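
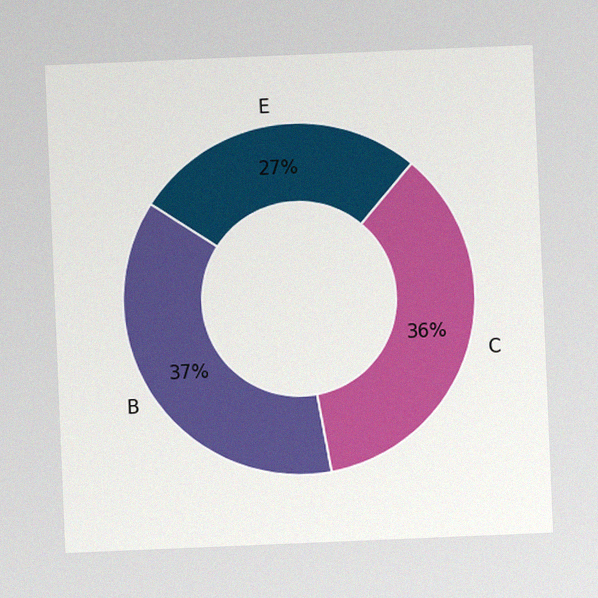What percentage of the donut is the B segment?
The chart is tilted about 2° counter-clockwise, with some photo noise. The B segment takes up 37% of the ring.

37%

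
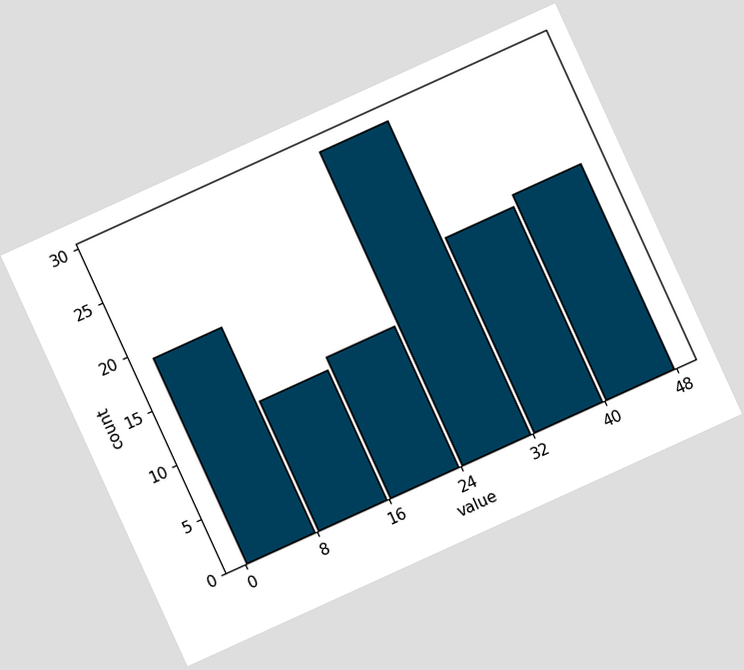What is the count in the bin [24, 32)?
29

The chart is tilted about 24° counter-clockwise. The [24, 32) bin has height 29.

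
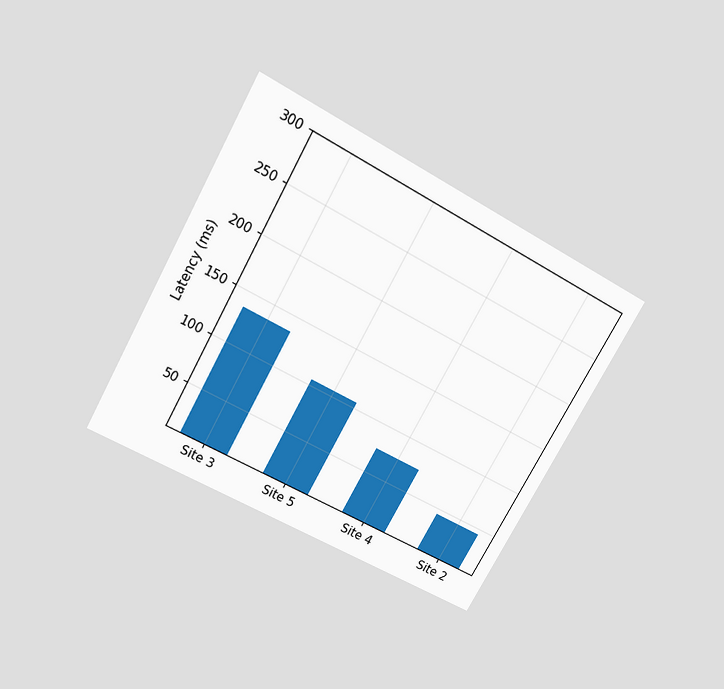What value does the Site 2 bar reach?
The chart is tilted about 29° clockwise and viewed slightly from above. Reading along the chart's y-axis, the Site 2 bar reaches 45ms.

45ms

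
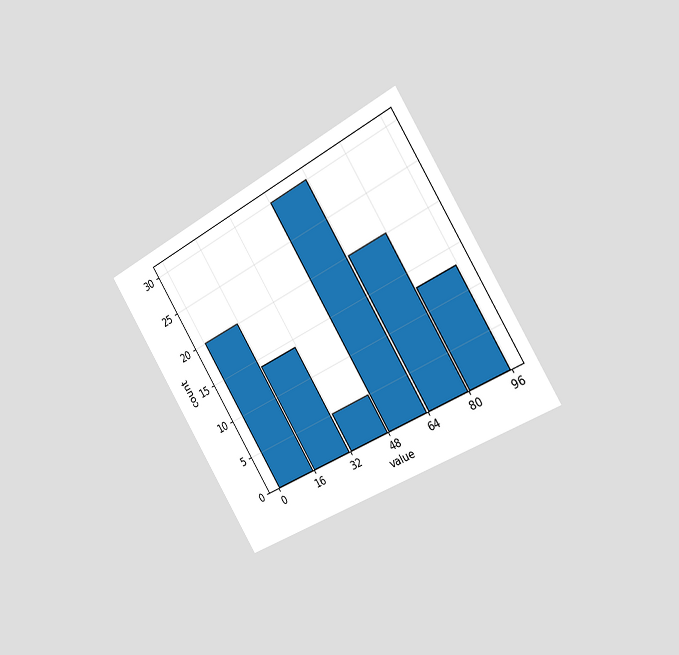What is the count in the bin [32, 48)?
The chart is tilted about 32° counter-clockwise and viewed slightly from the right. The [32, 48) bin has height 5.

5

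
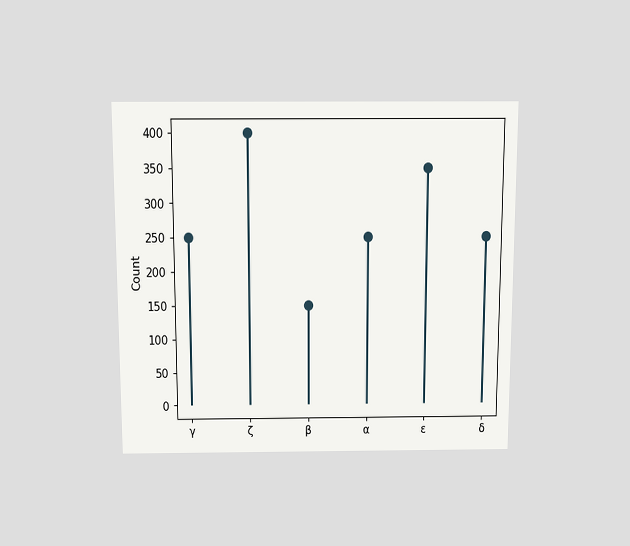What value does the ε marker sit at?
The chart is viewed slightly from above. The ε marker sits at 350.

350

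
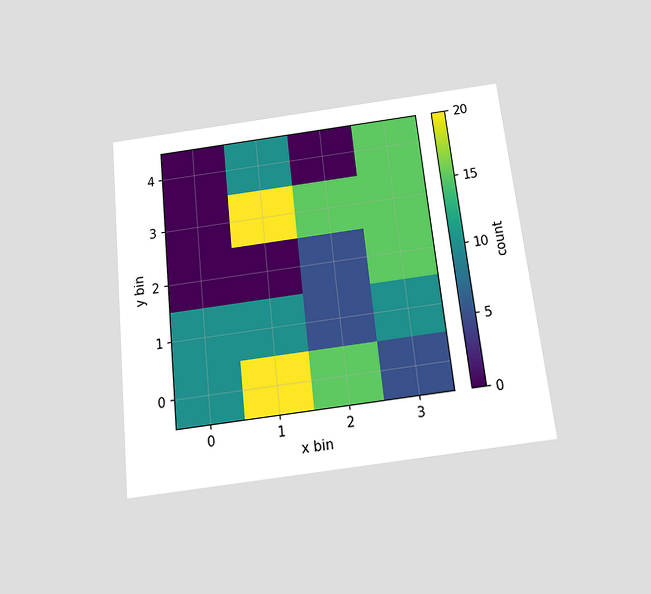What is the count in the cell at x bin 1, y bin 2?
0

The chart is tilted about 6° counter-clockwise and viewed slightly from below. Matching the cell (1, 2) against the colorbar gives 0.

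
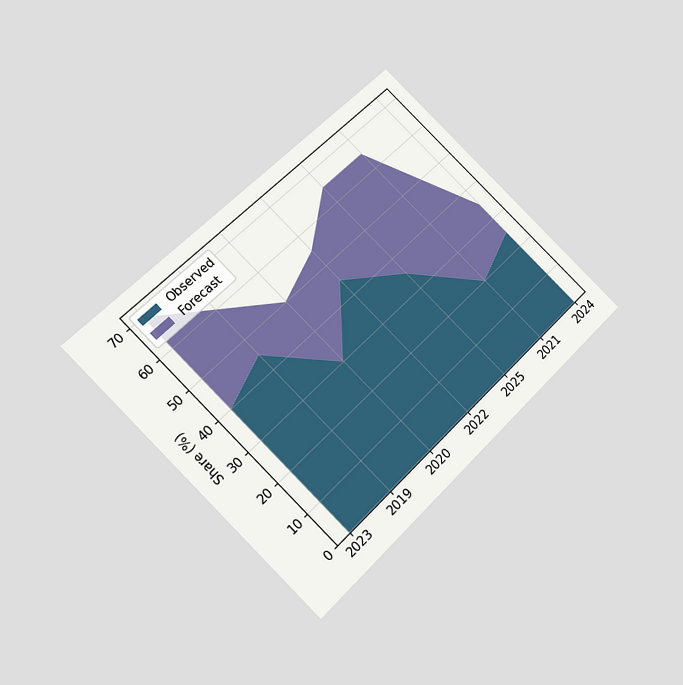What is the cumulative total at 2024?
The chart is tilted about 45° counter-clockwise and viewed at a slight angle. The stacked total at 2024 reaches 35%.

35%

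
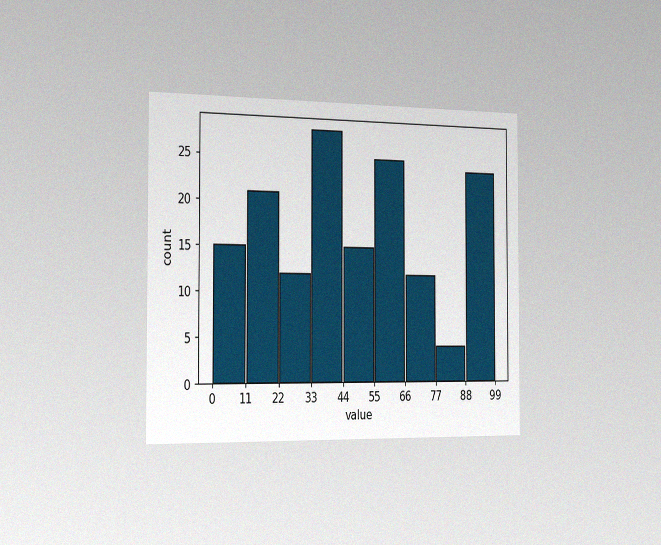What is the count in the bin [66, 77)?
The chart is viewed slightly from the left, with some photo noise. The [66, 77) bin has height 12.

12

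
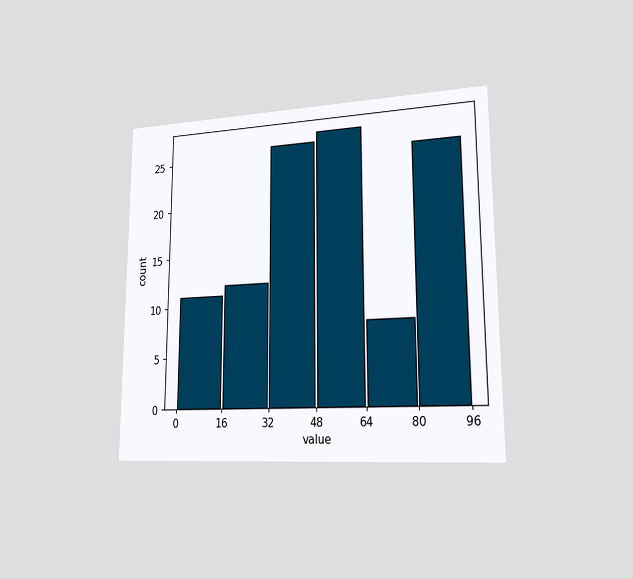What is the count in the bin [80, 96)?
The chart is viewed slightly from the right. The [80, 96) bin has height 25.

25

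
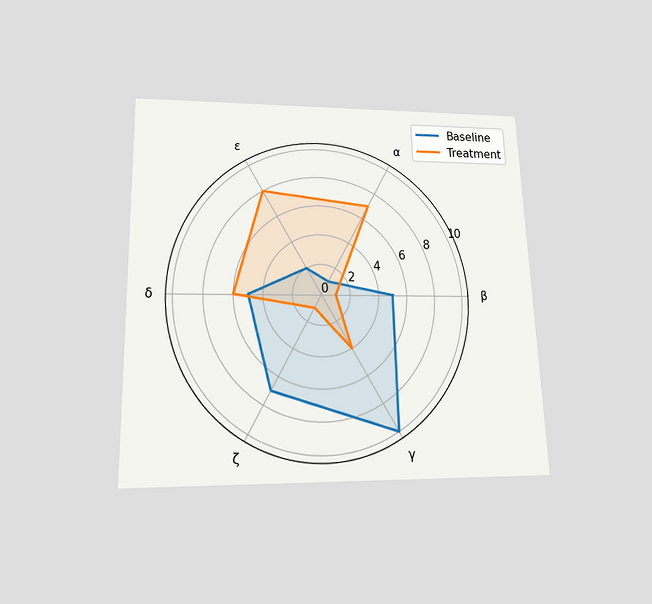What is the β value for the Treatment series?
The chart is viewed slightly from below. On the β axis, Treatment reaches 1.

1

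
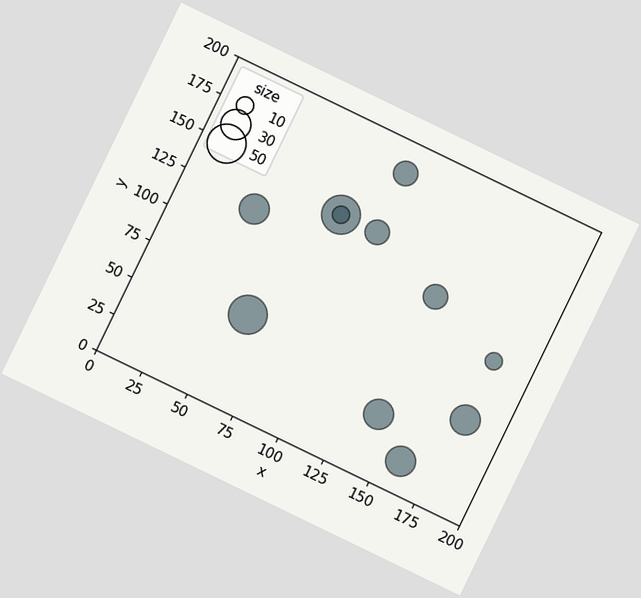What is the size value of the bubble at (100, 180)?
The chart is tilted about 26° clockwise. Matching the bubble at (100, 180) against the size legend gives 20.

20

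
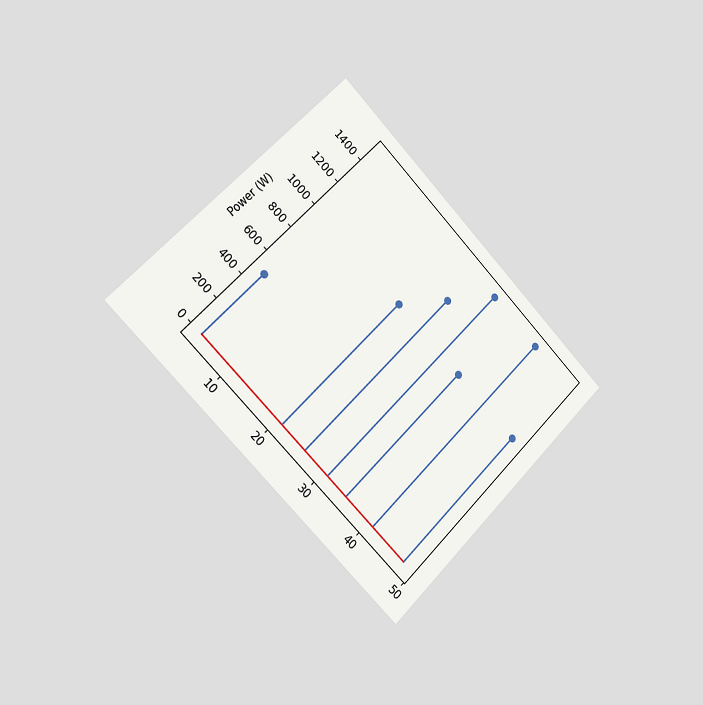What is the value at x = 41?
1500W

The chart is tilted about 45° clockwise and viewed slightly from the left. The stem at x=41 reaches 1500W.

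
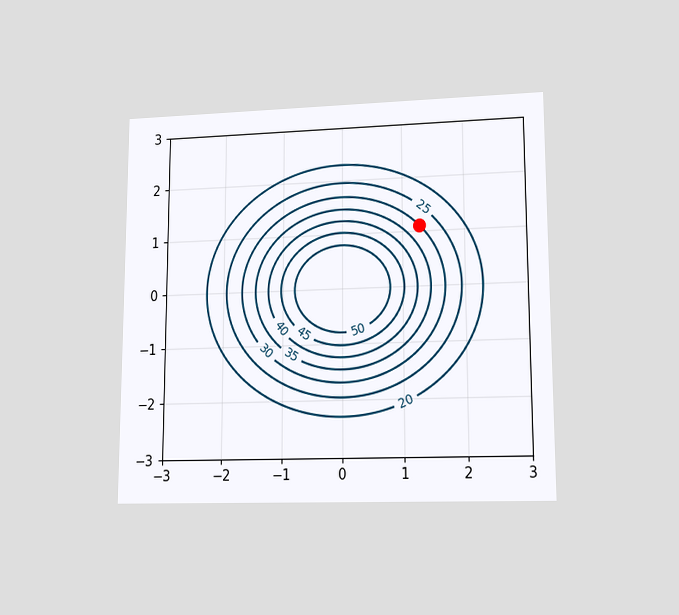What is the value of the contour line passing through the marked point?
30

The chart is viewed at a slight angle. The marked point sits on the contour labelled 30.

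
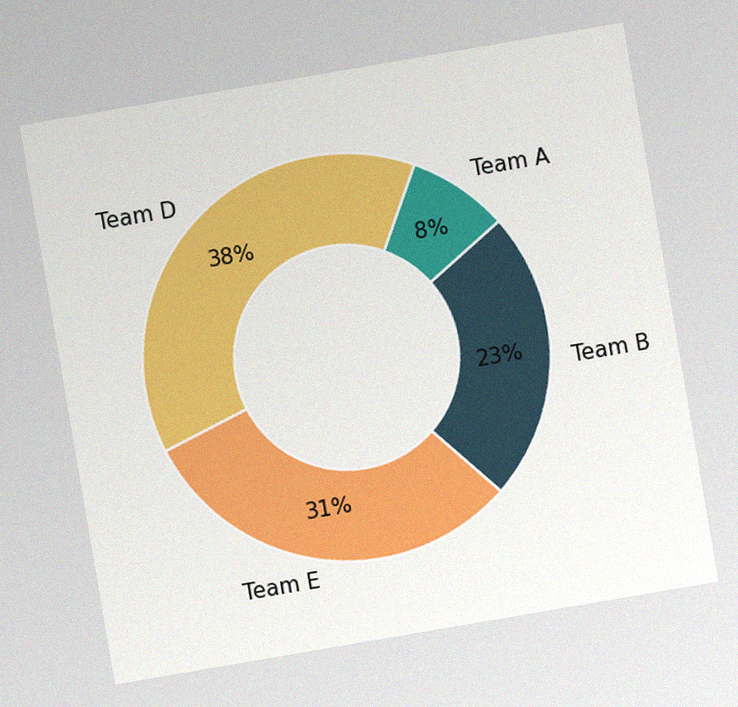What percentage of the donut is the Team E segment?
The chart is tilted about 10° counter-clockwise, with some photo noise. The Team E segment takes up 31% of the ring.

31%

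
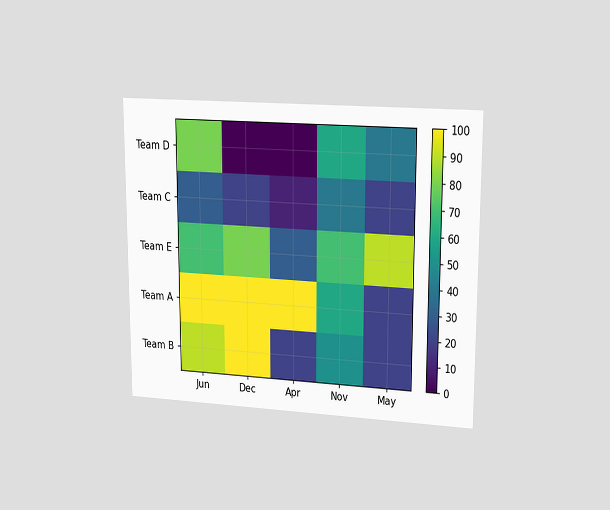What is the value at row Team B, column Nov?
50

The chart is viewed at a slight angle. Matching cell (Team B, Nov) against the colorbar gives 50.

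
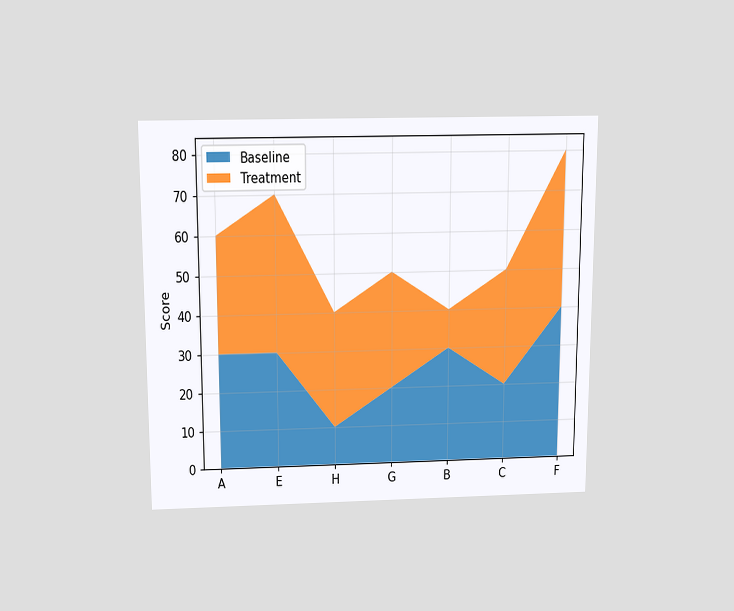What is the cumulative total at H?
40

The chart is viewed slightly from above. The stacked total at H reaches 40.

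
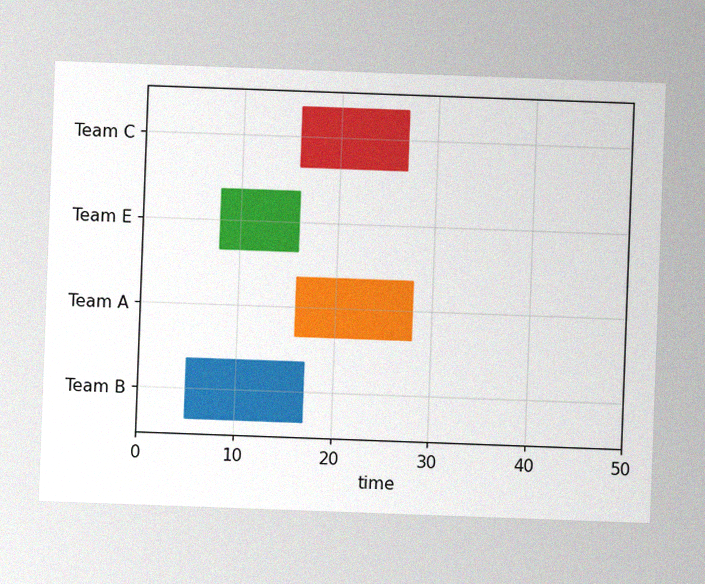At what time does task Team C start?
The chart is tilted about 2° clockwise, with some photo noise. The Team C bar begins at t=16.

16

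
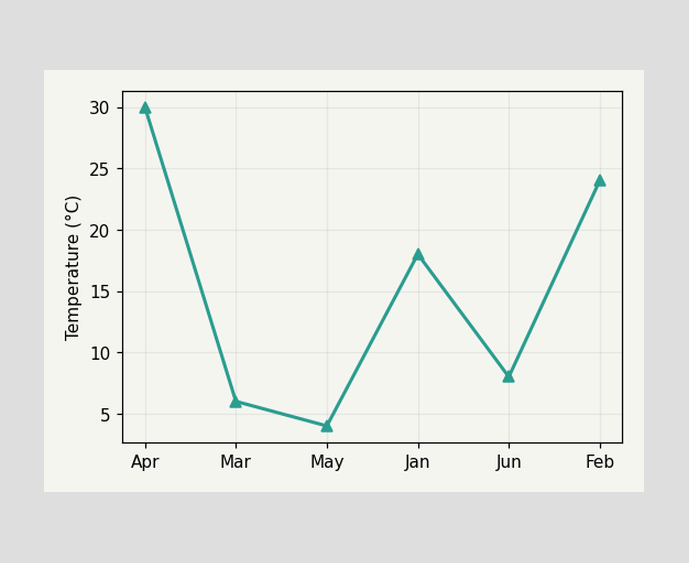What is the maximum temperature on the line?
The highest point is at Apr, and reading across to the y-axis gives 30°C.

30°C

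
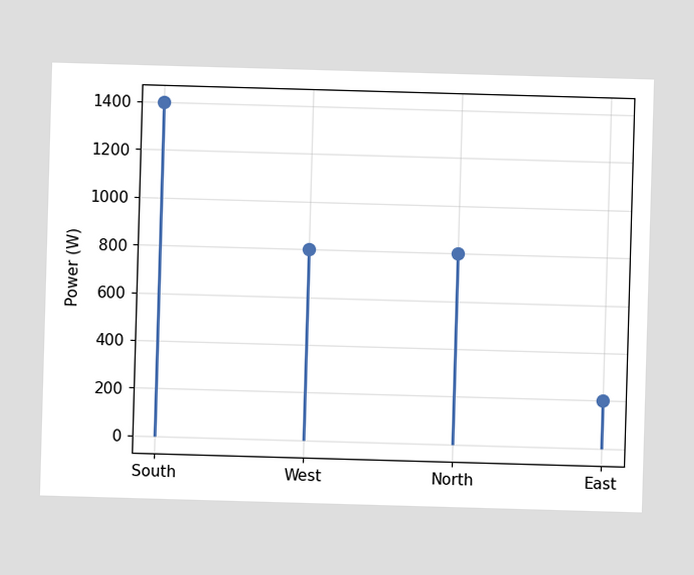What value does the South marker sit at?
The South marker sits at 1400W.

1400W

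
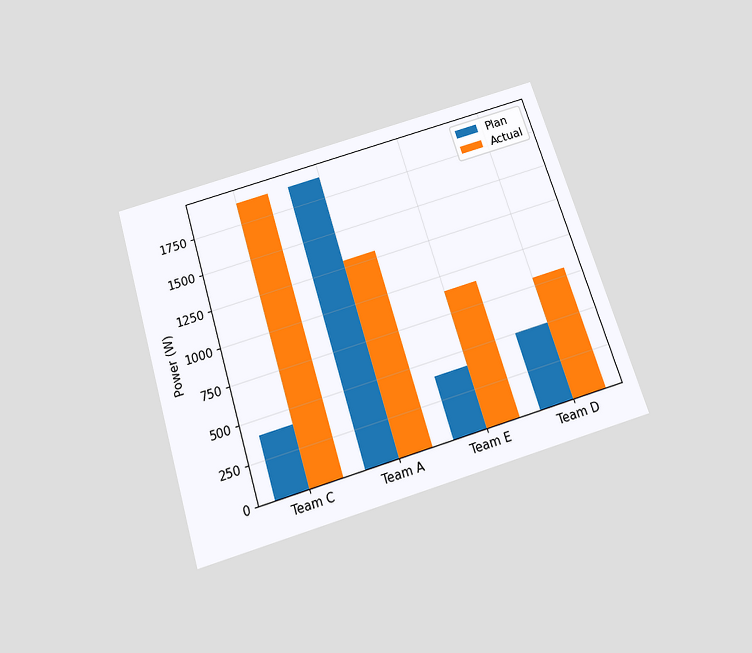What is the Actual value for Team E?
900W

The chart is tilted about 17° counter-clockwise and viewed slightly from below. The Actual bar at Team E reaches 900W on the y-axis.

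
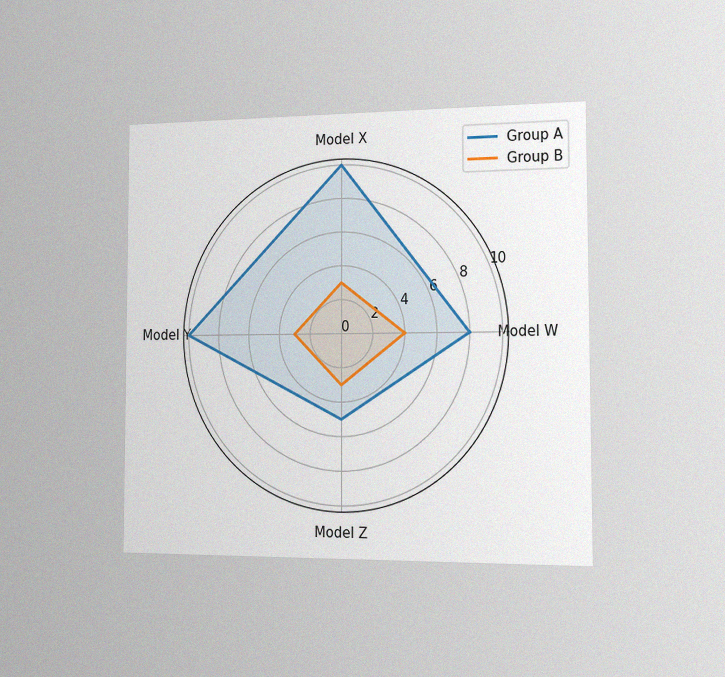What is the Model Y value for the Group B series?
3

The chart is viewed slightly from the right, with some photo noise. On the Model Y axis, Group B reaches 3.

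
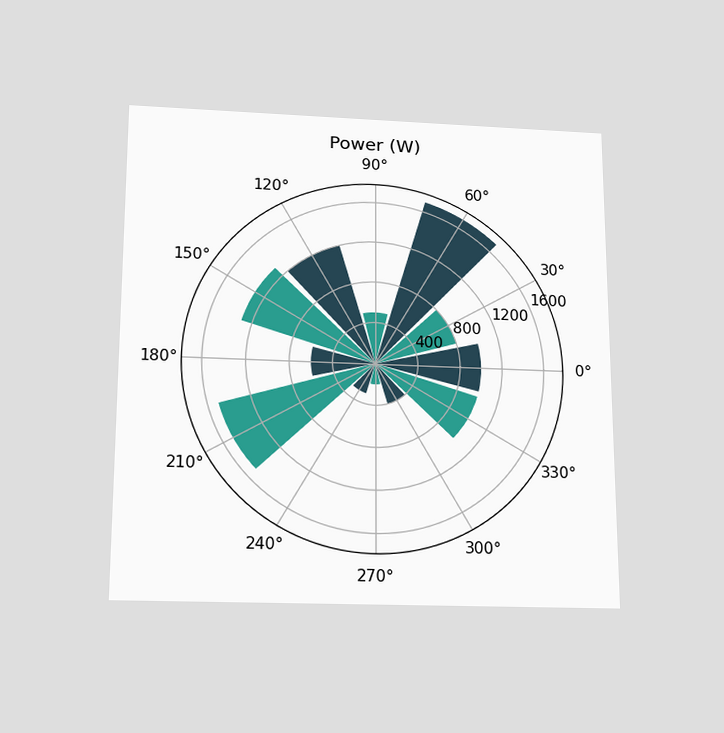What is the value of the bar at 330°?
1000W

The chart is viewed slightly from below. The bar at 330° reaches 1000W on the radial axis.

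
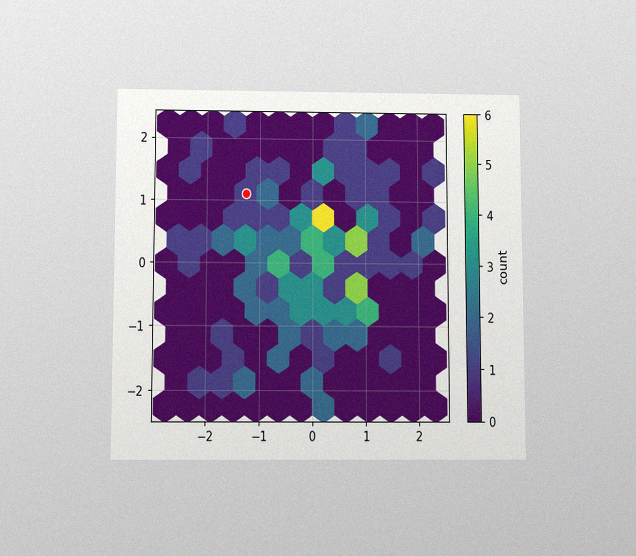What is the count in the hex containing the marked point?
1

The chart is viewed slightly from below, with some photo noise. The marked hex reads 1 on the colorbar.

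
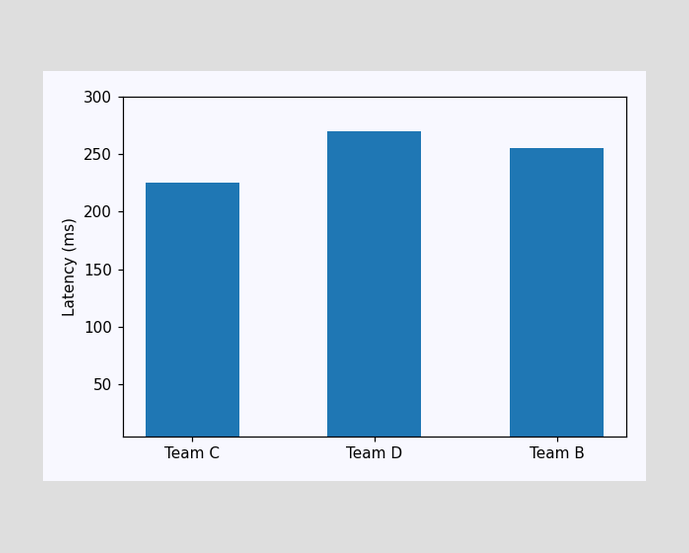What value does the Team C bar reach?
Reading along the chart's y-axis, the Team C bar reaches 225ms.

225ms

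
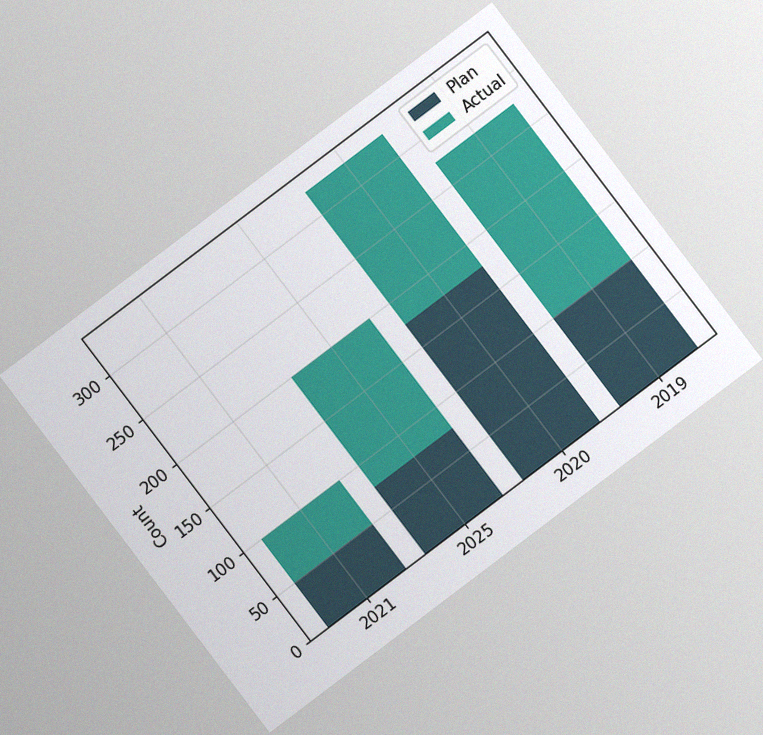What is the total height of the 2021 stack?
100

The chart is tilted about 37° counter-clockwise, with some photo noise. The 2021 stack's top reaches 100 on the y-axis.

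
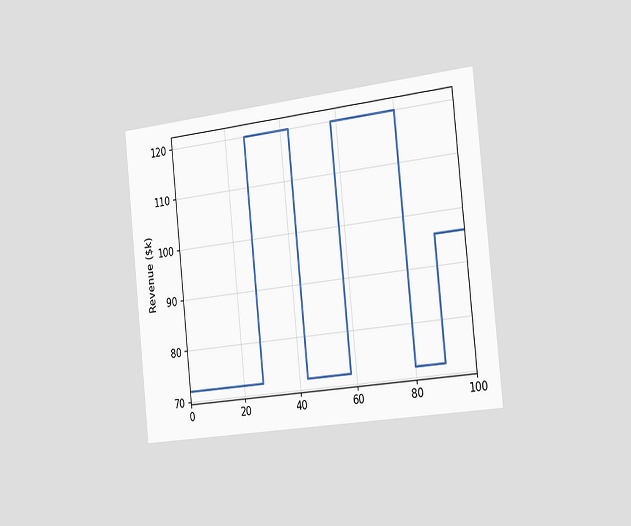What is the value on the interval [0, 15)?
The chart is tilted about 6° counter-clockwise and viewed slightly from the right. On [0, 15) the step sits at $72k.

$72k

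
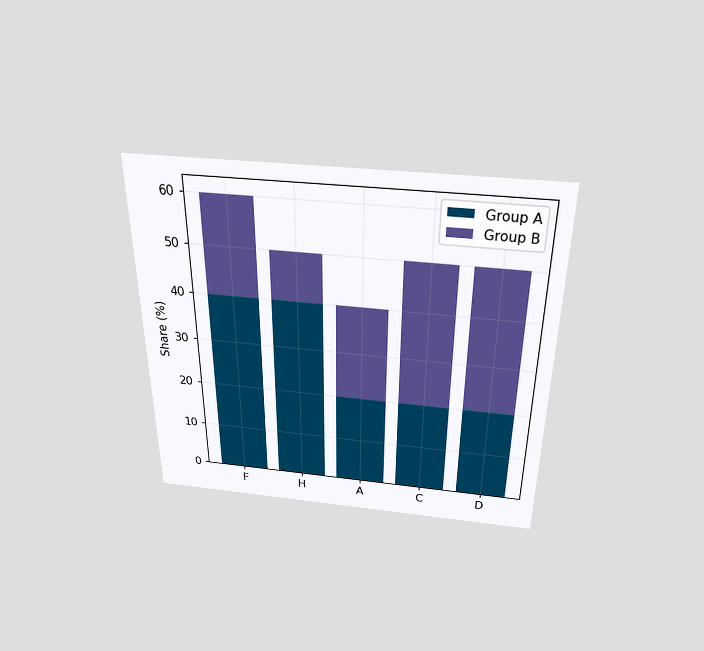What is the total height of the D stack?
50%

The chart is viewed slightly from above. The D stack's top reaches 50% on the y-axis.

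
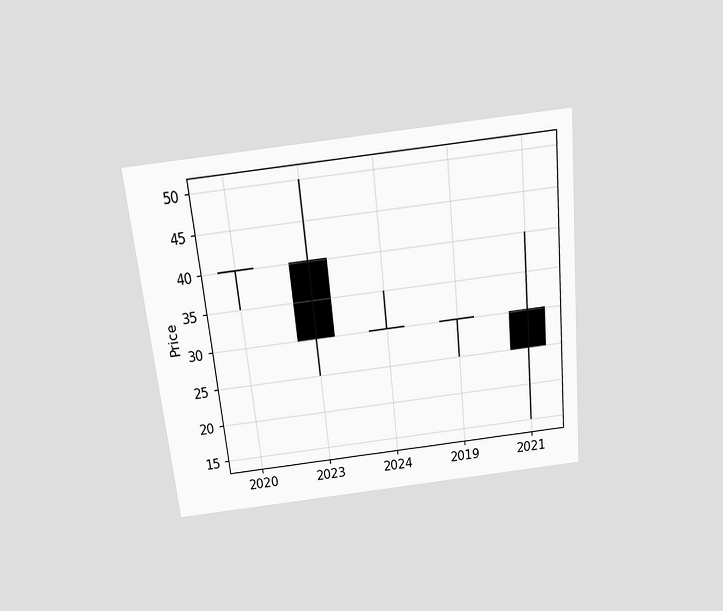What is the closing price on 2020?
40

The chart is tilted about 6° counter-clockwise and viewed slightly from above. The 2020 candle closes at 40.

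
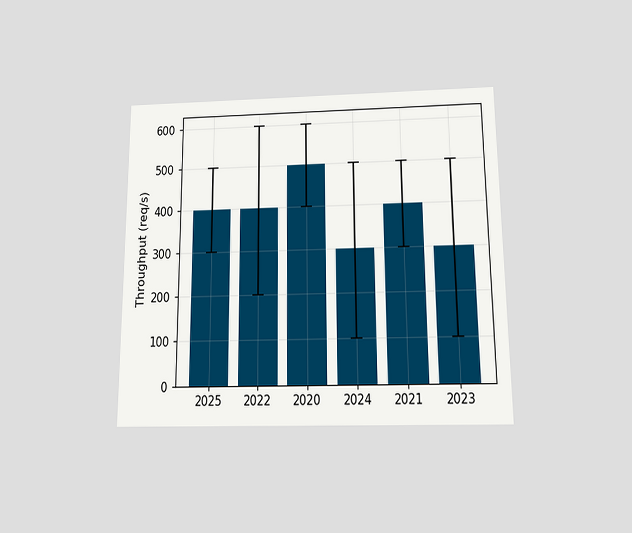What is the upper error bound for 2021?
500req/s

The chart is viewed slightly from below. The 2021 bar's upper whisker reaches 500req/s.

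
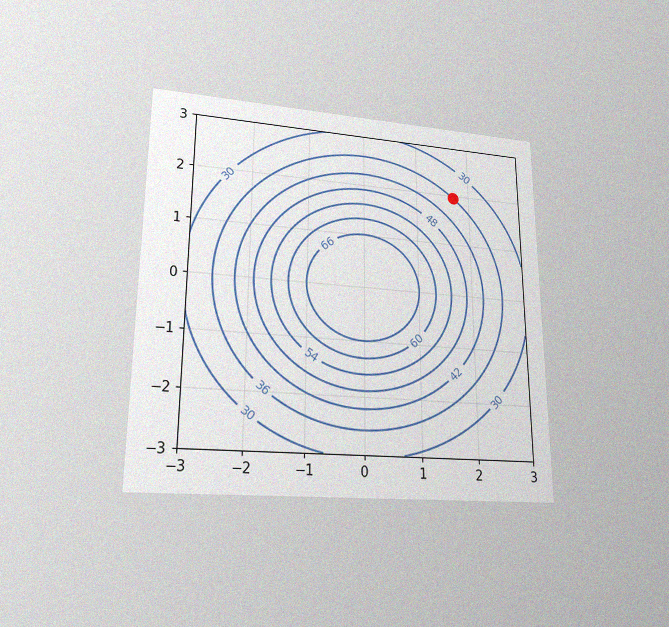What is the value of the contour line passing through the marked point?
The chart is viewed at a slight angle, with some photo noise. The marked point sits on the contour labelled 36.

36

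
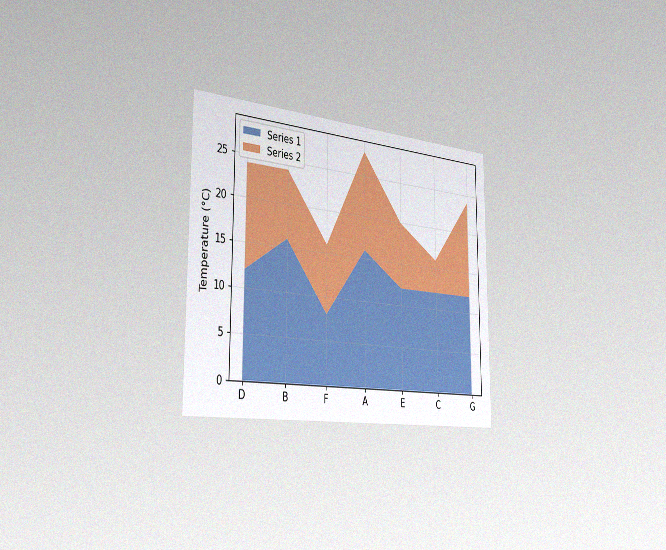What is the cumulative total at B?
The chart is viewed slightly from the left, with some photo noise. The stacked total at B reaches 24°C.

24°C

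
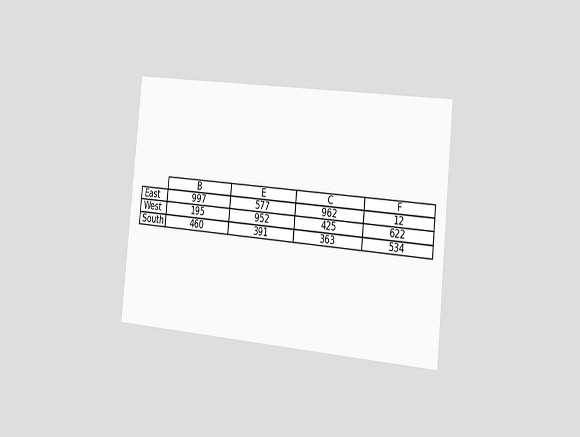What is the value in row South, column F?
The chart is tilted about 6° clockwise and viewed slightly from the right. The (South, F) cell reads 534.

534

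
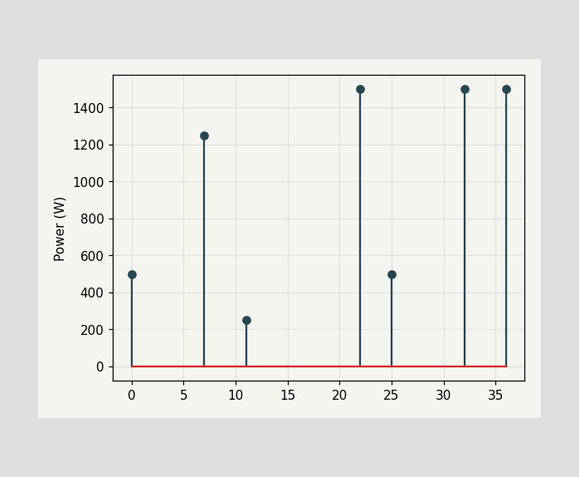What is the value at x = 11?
250W

The stem at x=11 reaches 250W.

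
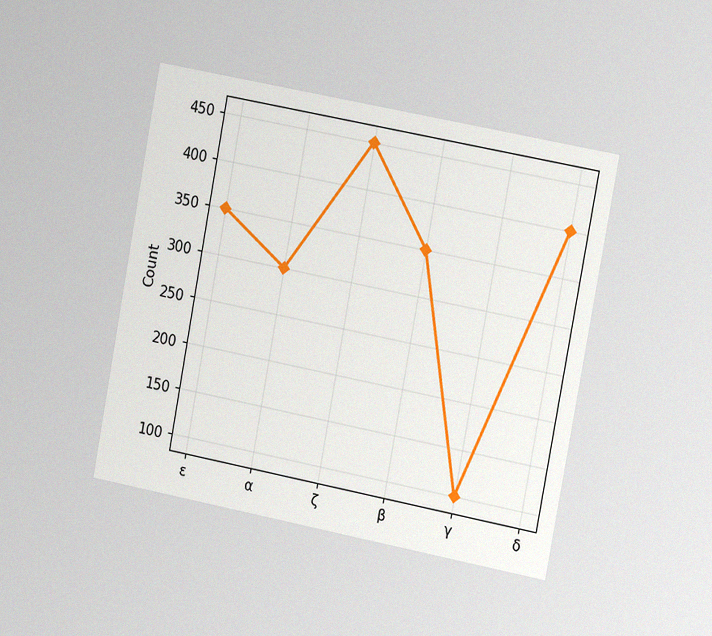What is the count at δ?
The chart is tilted about 11° clockwise and viewed slightly from the right, with some photo noise. At δ, the line is at 400.

400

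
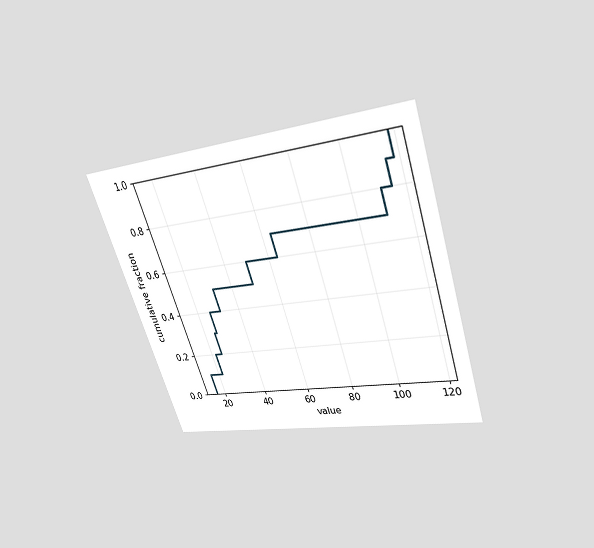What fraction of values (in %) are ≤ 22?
The chart is tilted about 18° counter-clockwise and viewed slightly from above. At x=22 the ECDF step is at 20%.

20%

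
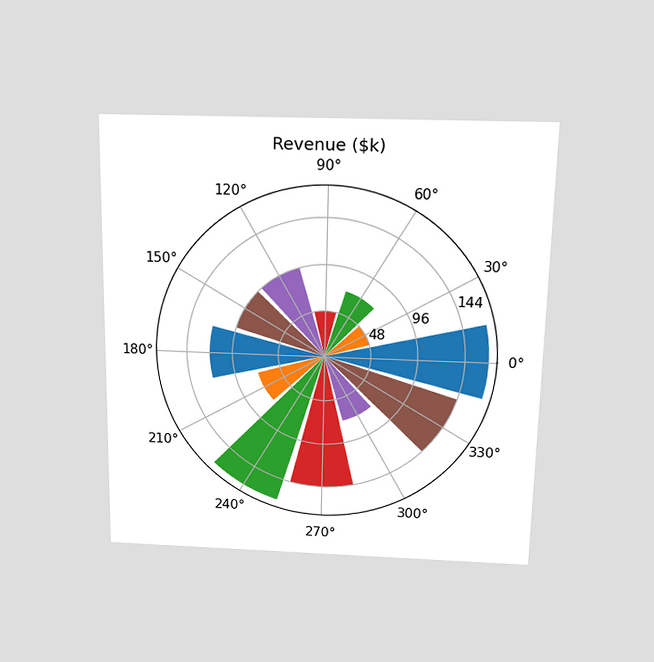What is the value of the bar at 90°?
The chart is viewed slightly from above. The bar at 90° reaches $48k on the radial axis.

$48k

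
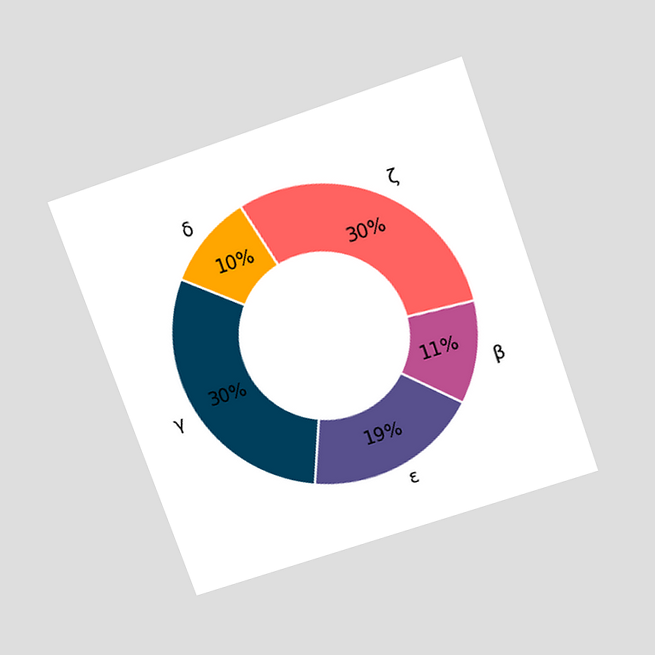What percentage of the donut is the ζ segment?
The chart is tilted about 19° counter-clockwise and viewed slightly from above. The ζ segment takes up 30% of the ring.

30%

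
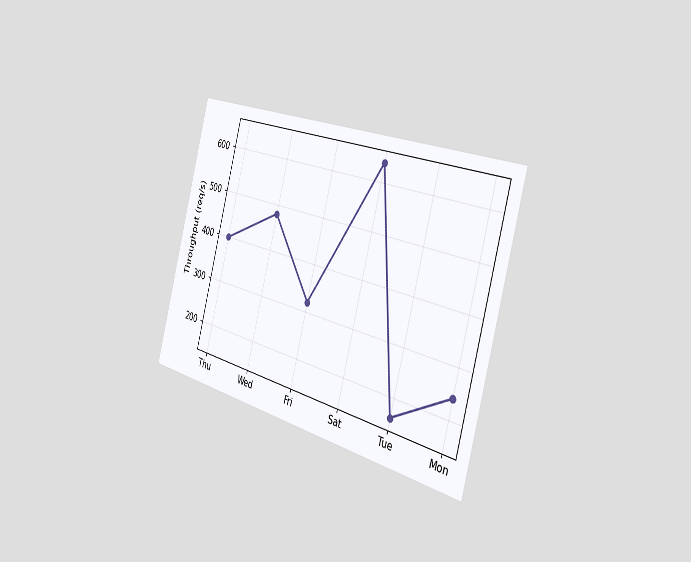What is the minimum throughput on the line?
The chart is tilted about 15° clockwise and viewed slightly from the right. The lowest point is at Tue, and reading across to the y-axis gives 160req/s.

160req/s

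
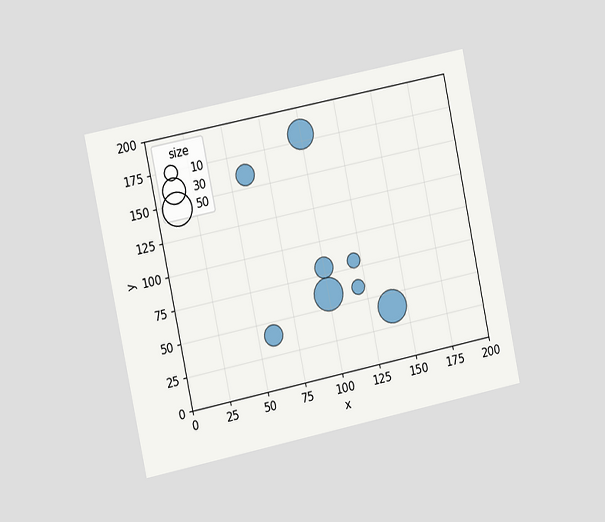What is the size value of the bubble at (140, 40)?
The chart is tilted about 12° counter-clockwise and viewed slightly from the left. Matching the bubble at (140, 40) against the size legend gives 50.

50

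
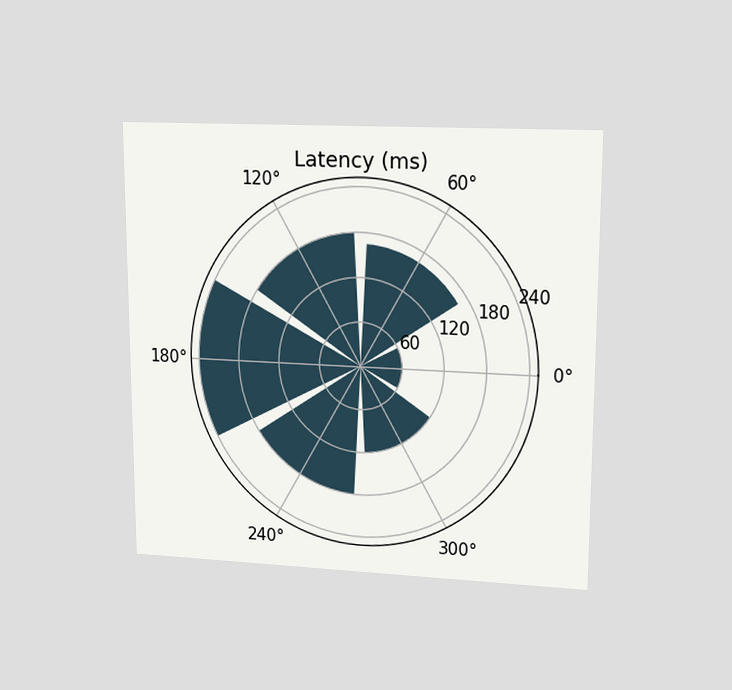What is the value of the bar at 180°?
240ms

The chart is viewed at a slight angle. The bar at 180° reaches 240ms on the radial axis.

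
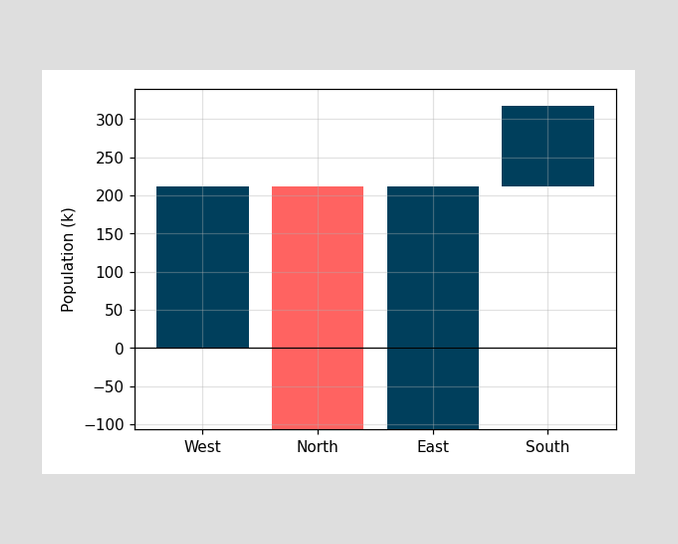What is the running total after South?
318k

After South the running total reaches 318k.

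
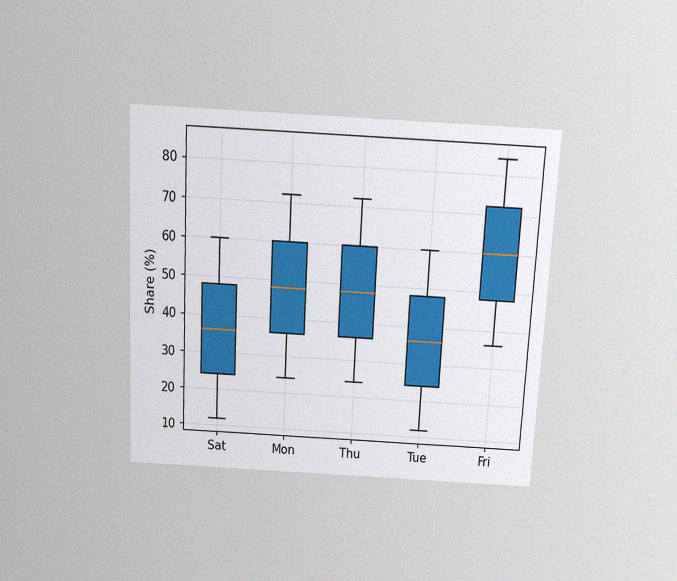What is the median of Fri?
The chart is tilted about 3° clockwise and viewed slightly from above, with some photo noise. The median line in the Fri box sits at 60%.

60%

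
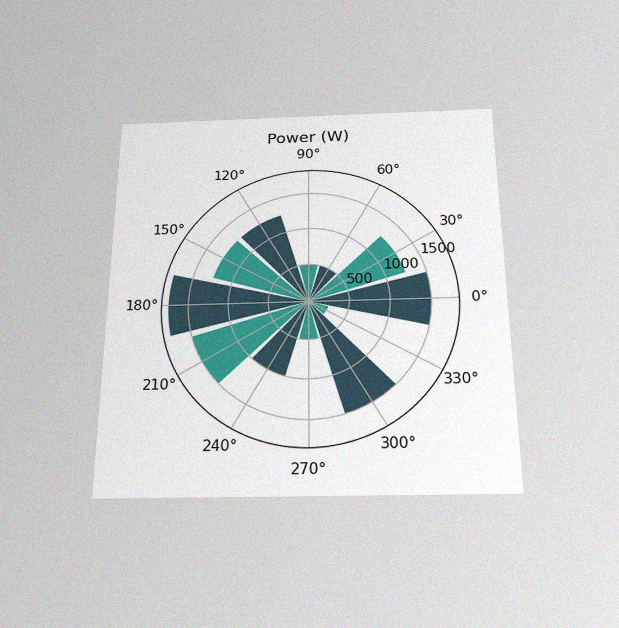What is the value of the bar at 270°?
The chart is viewed slightly from below, with some photo noise. The bar at 270° reaches 500W on the radial axis.

500W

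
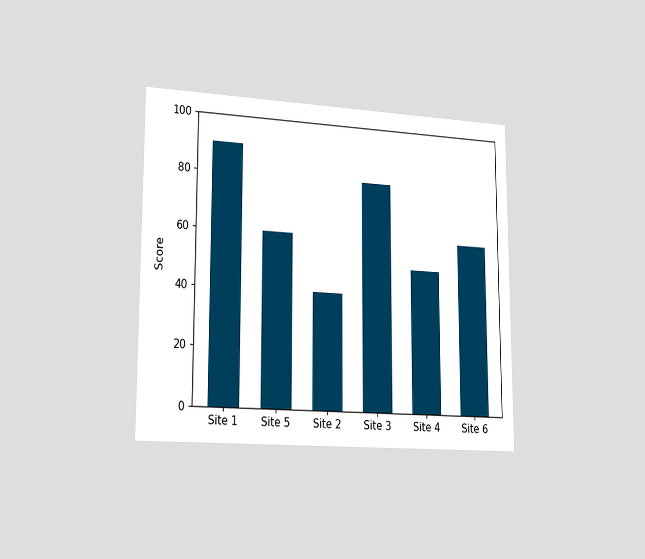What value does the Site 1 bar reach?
90

The chart is viewed slightly from the left. Reading along the chart's y-axis, the Site 1 bar reaches 90.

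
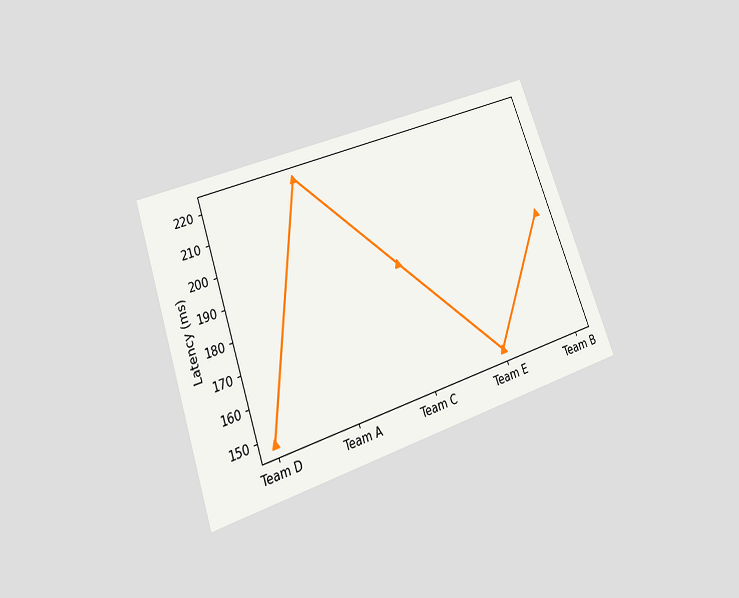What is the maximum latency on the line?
The chart is tilted about 19° counter-clockwise and viewed slightly from below. The highest point is at Team A, and reading across to the y-axis gives 222ms.

222ms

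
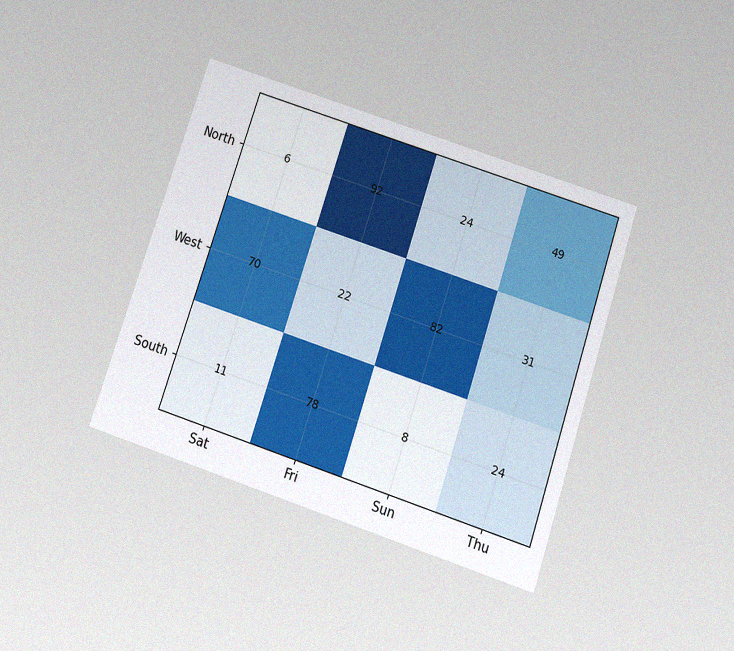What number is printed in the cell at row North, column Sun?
The chart is tilted about 18° clockwise and viewed slightly from below, with some photo noise. The (North, Sun) cell reads 24.

24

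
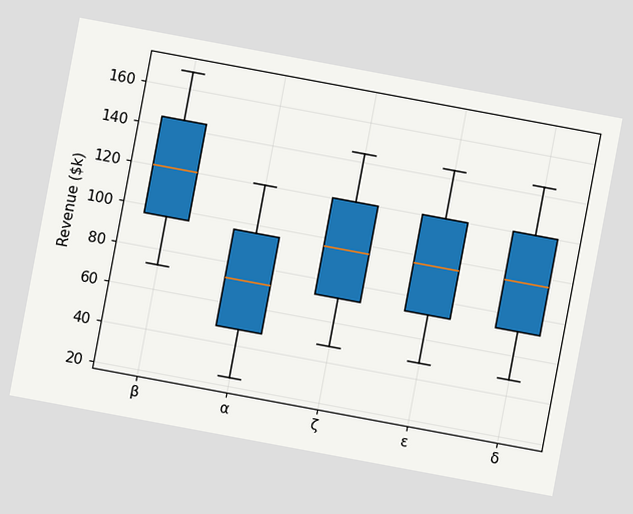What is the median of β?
$120k

The chart is tilted about 11° clockwise. The median line in the β box sits at $120k.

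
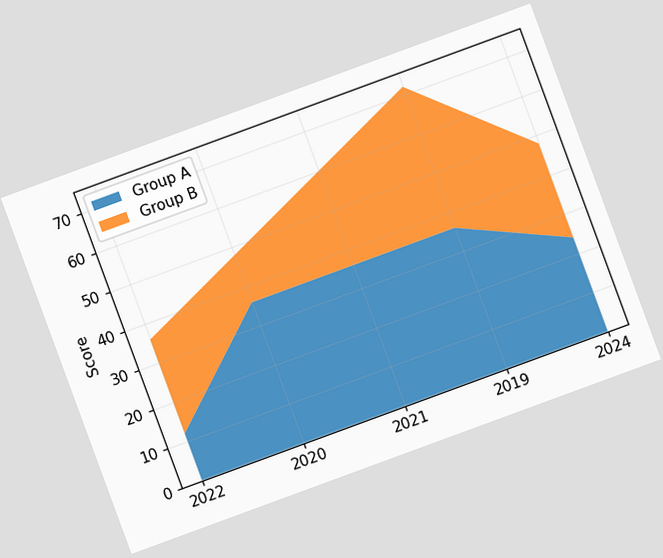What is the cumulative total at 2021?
The chart is tilted about 20° counter-clockwise. The stacked total at 2021 reaches 60.

60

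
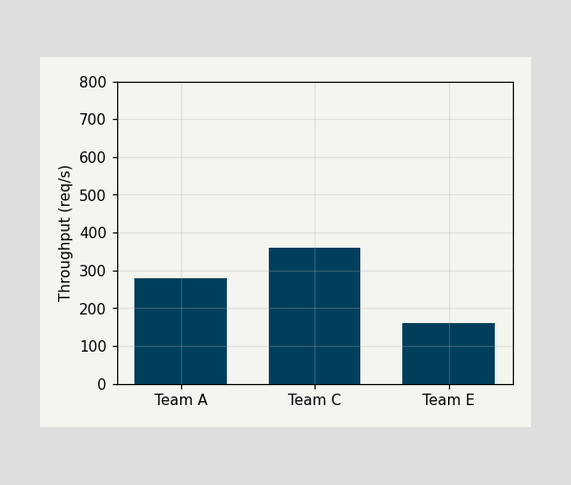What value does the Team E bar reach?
160req/s

Reading along the chart's y-axis, the Team E bar reaches 160req/s.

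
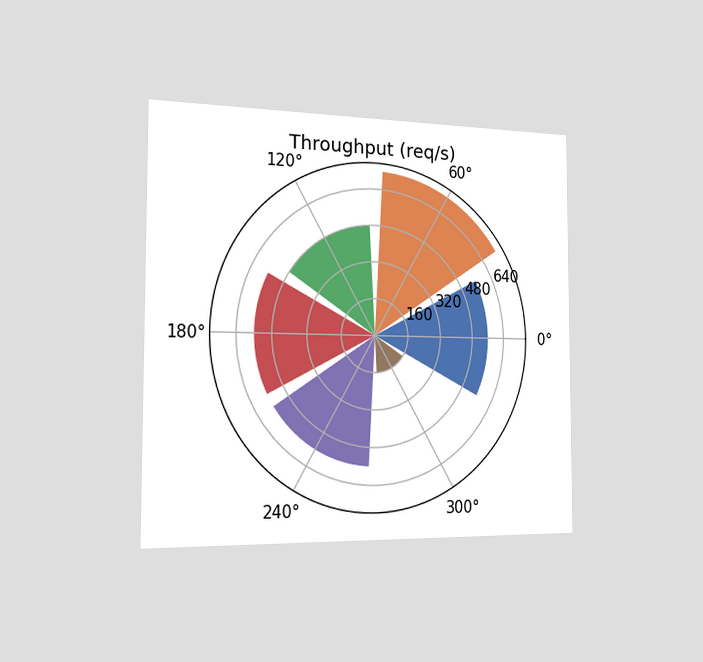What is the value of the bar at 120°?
480req/s

The chart is viewed slightly from the left. The bar at 120° reaches 480req/s on the radial axis.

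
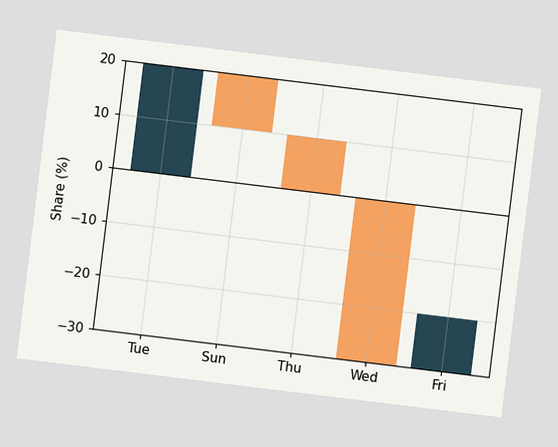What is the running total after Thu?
The chart is tilted about 7° clockwise. After Thu the running total reaches 0%.

0%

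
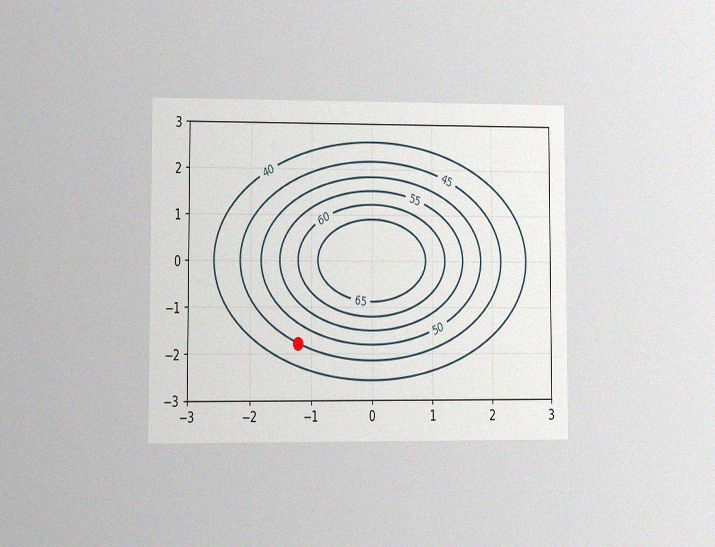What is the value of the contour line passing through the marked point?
45

The chart is viewed at a slight angle, with some photo noise. The marked point sits on the contour labelled 45.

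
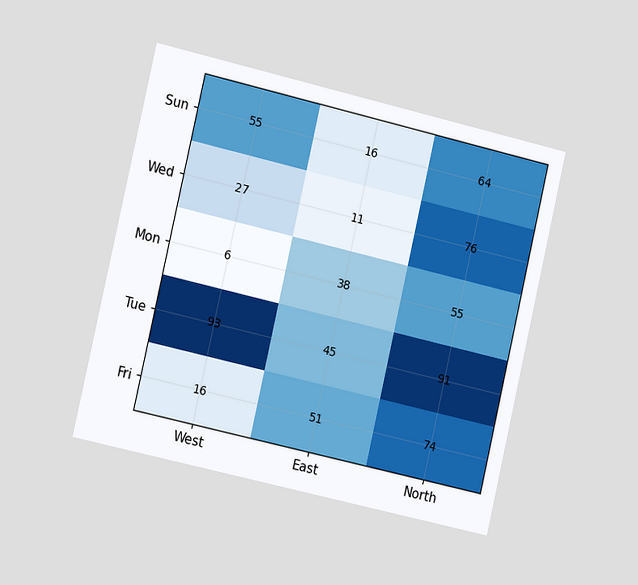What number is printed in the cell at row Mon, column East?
38

The chart is tilted about 13° clockwise and viewed slightly from the left. The (Mon, East) cell reads 38.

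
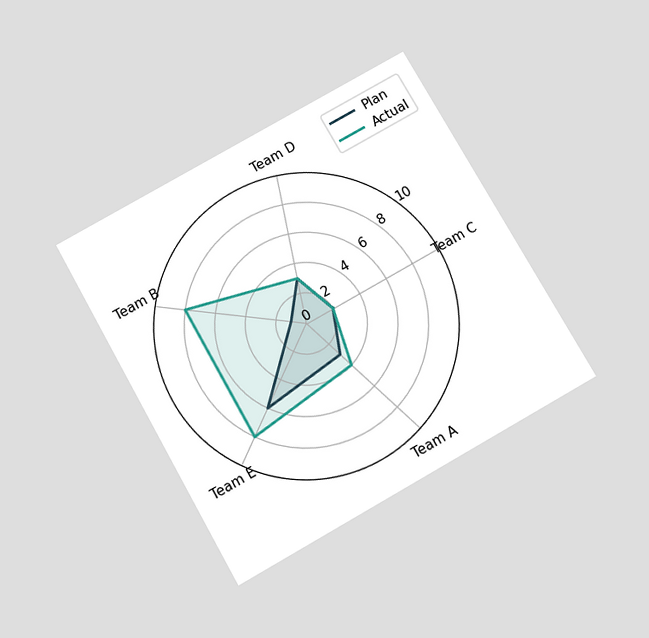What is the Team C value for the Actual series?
The chart is tilted about 30° counter-clockwise and viewed slightly from below. On the Team C axis, Actual reaches 2.

2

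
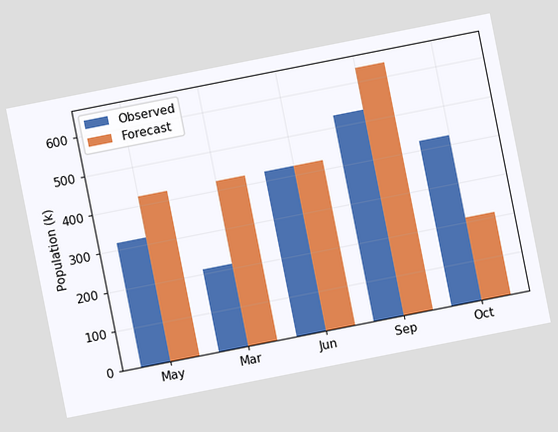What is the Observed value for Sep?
530k

The chart is tilted about 11° counter-clockwise. The Observed bar at Sep reaches 530k on the y-axis.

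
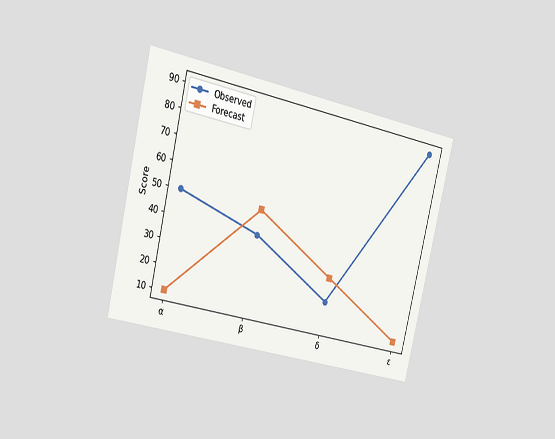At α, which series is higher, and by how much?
Observed, by 40

The chart is tilted about 13° clockwise and viewed slightly from the left. At α, Observed sits above the other line by 40.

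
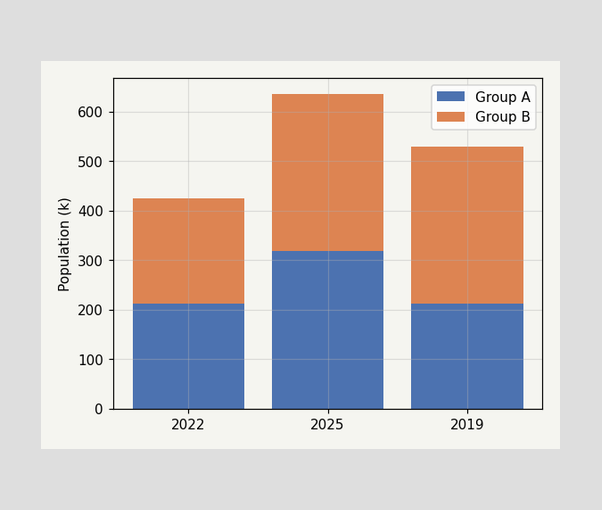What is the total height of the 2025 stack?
636k

The 2025 stack's top reaches 636k on the y-axis.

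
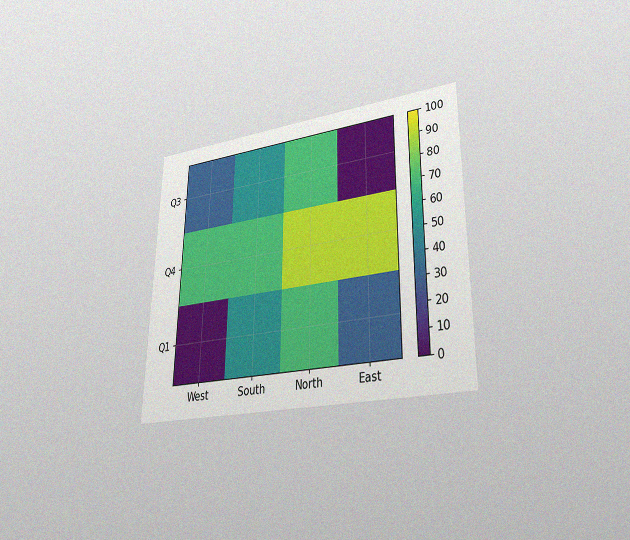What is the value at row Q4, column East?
The chart is viewed at a slight angle, with some photo noise. Matching cell (Q4, East) against the colorbar gives 90.

90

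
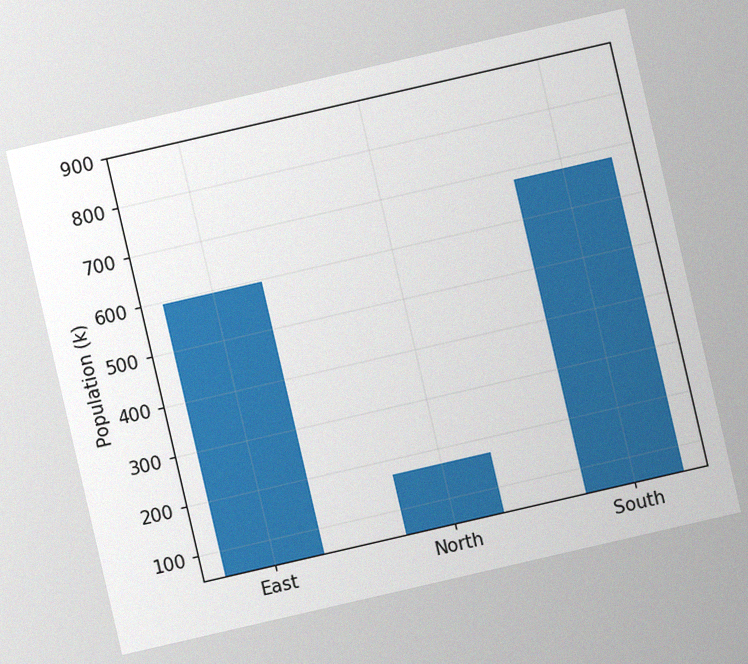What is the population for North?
The chart is tilted about 13° counter-clockwise, with some photo noise. Reading along the chart's y-axis, the North bar reaches 170k.

170k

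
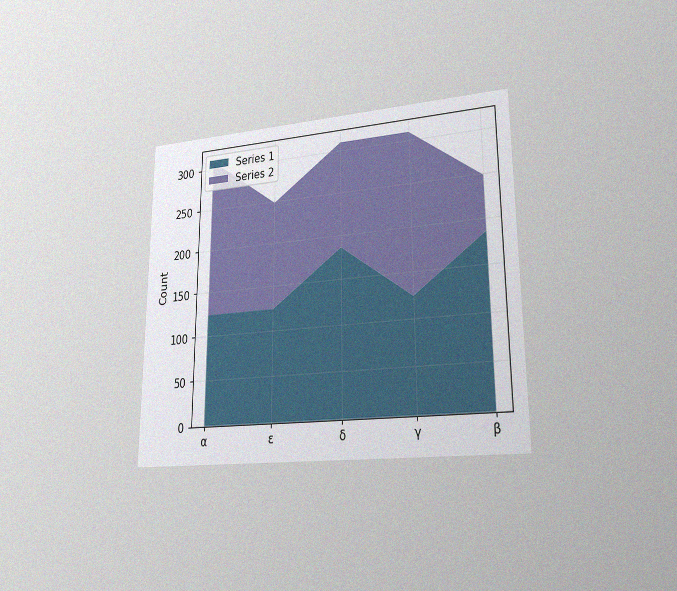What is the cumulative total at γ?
310

The chart is viewed at a slight angle, with some photo noise. The stacked total at γ reaches 310.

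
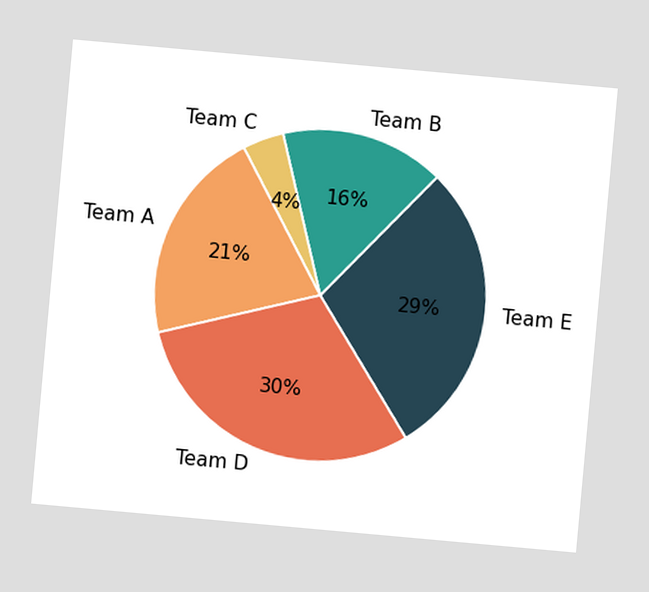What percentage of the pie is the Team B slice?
The chart is tilted about 5° clockwise. The Team B slice takes up 16% of the pie.

16%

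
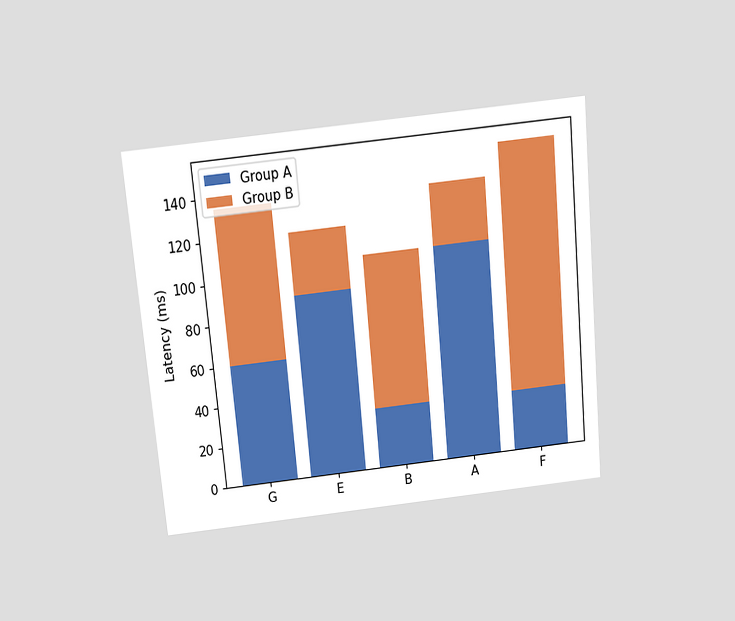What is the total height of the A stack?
The chart is tilted about 5° counter-clockwise and viewed slightly from above. The A stack's top reaches 135ms on the y-axis.

135ms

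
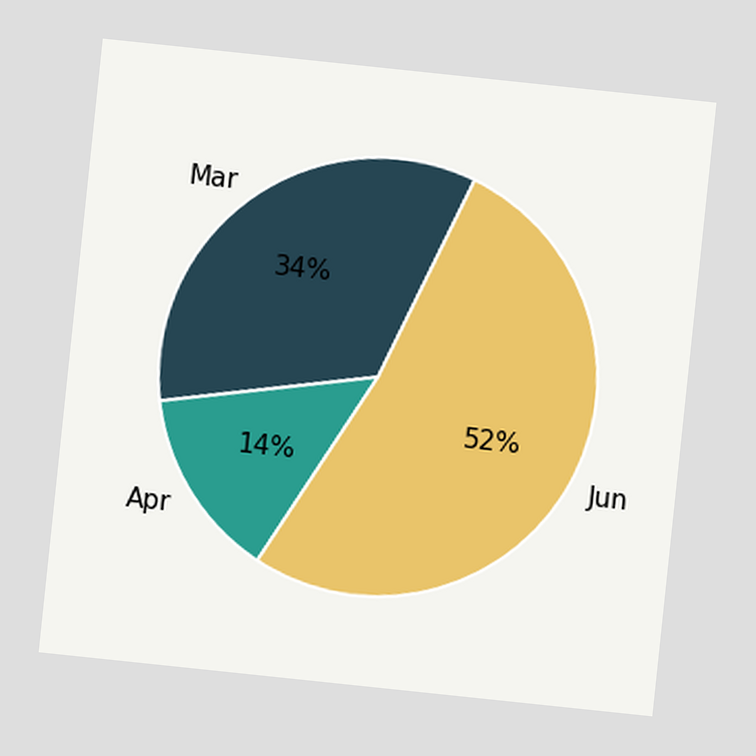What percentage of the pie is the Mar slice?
34%

The chart is tilted about 6° clockwise. The Mar slice takes up 34% of the pie.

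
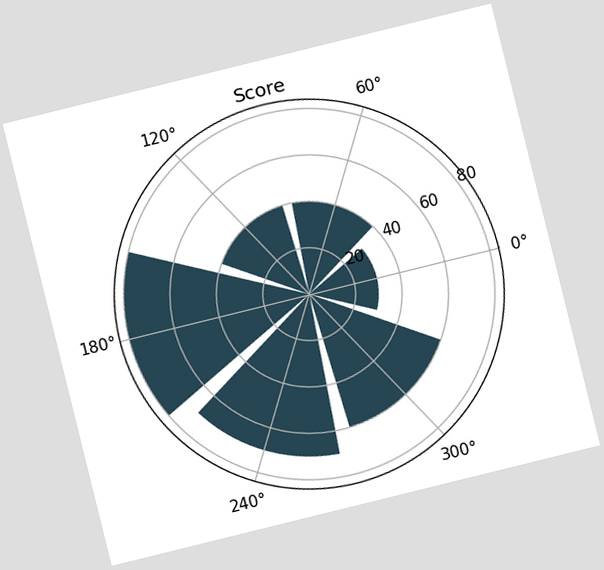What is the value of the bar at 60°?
The chart is tilted about 14° counter-clockwise. The bar at 60° reaches 40 on the radial axis.

40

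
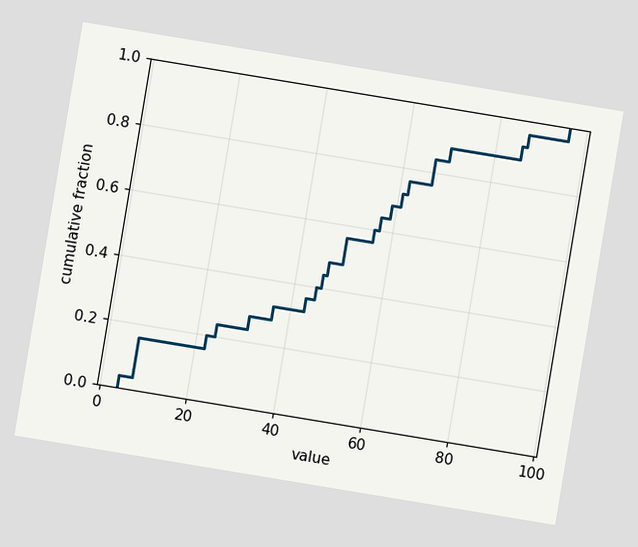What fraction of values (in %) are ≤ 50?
The chart is tilted about 9° clockwise. At x=50 the ECDF step is at 56%.

56%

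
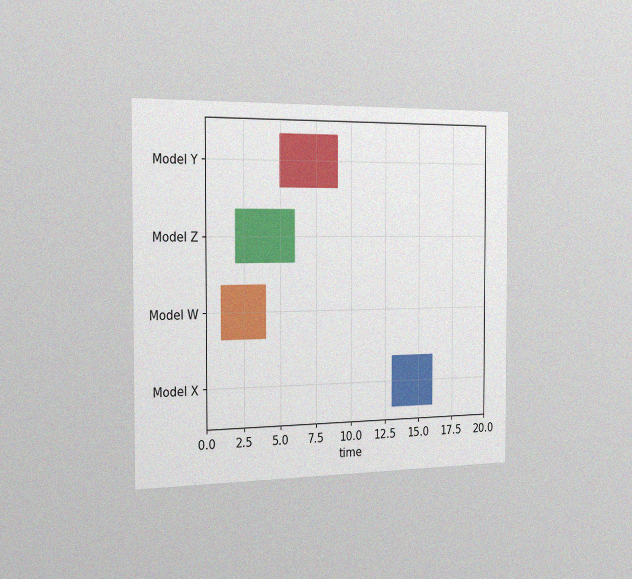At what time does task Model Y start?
The chart is viewed slightly from the left, with some photo noise. The Model Y bar begins at t=5.

5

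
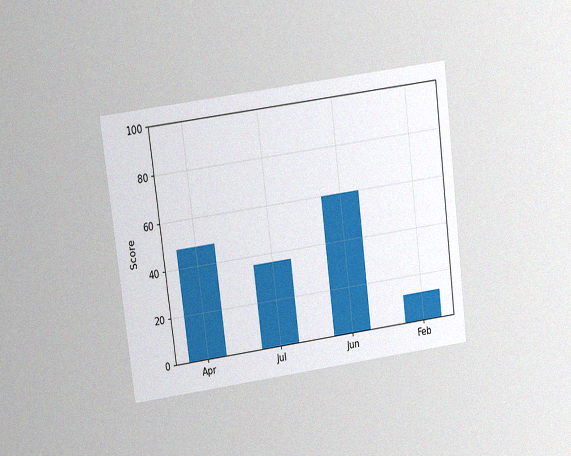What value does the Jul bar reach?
36

The chart is tilted about 7° counter-clockwise and viewed at a slight angle, with some photo noise. Reading along the chart's y-axis, the Jul bar reaches 36.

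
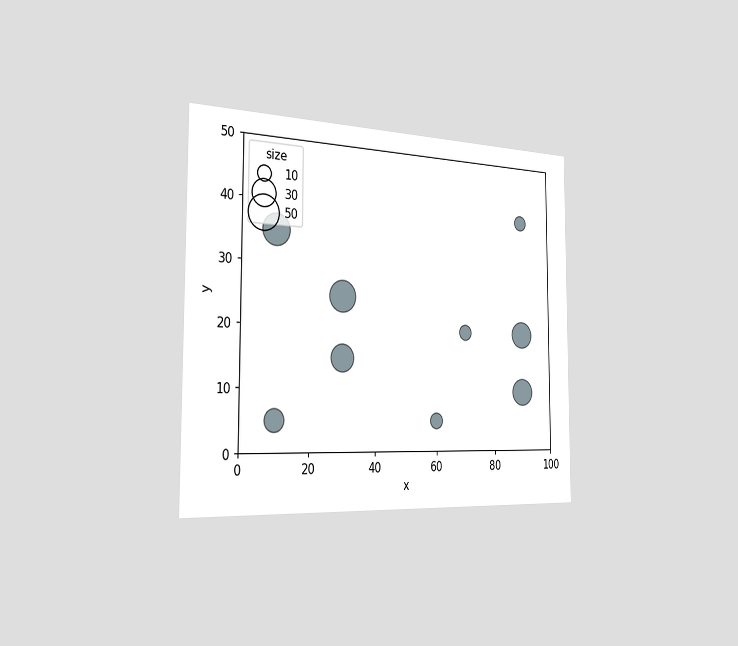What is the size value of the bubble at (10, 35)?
The chart is viewed slightly from the left. Matching the bubble at (10, 35) against the size legend gives 40.

40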